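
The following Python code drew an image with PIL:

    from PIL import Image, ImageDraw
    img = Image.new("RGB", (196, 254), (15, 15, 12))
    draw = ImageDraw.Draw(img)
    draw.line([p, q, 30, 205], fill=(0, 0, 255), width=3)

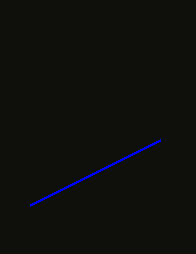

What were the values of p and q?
p = 160
q = 140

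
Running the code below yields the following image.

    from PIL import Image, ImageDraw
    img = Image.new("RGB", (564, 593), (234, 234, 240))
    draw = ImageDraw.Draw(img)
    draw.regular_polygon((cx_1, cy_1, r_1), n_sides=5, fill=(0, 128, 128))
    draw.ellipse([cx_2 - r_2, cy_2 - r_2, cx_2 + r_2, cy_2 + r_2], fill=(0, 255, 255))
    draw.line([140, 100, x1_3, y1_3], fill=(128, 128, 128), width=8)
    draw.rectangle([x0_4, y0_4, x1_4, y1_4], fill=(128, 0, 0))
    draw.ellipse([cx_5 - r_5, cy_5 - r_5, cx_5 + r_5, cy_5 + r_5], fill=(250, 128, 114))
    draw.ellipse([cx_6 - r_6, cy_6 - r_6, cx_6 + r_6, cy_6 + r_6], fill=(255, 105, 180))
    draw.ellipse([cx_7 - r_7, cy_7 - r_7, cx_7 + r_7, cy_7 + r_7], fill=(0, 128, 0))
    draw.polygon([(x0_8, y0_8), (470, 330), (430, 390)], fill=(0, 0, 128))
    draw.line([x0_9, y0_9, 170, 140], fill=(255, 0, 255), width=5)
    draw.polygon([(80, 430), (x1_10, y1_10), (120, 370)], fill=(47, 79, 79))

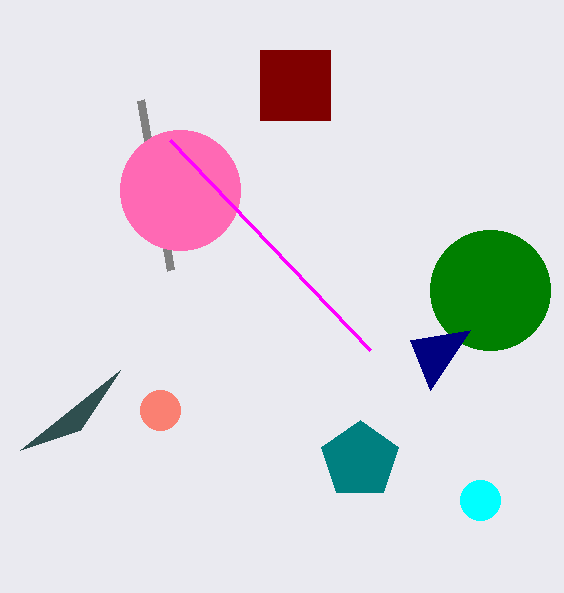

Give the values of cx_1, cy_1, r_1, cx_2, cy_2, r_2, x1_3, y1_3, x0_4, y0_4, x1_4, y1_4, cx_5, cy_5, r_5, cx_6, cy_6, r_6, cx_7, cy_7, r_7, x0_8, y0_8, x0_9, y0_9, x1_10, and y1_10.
cx_1 = 360
cy_1 = 460
r_1 = 40
cx_2 = 480
cy_2 = 500
r_2 = 20
x1_3 = 170
y1_3 = 270
x0_4 = 260
y0_4 = 50
x1_4 = 330
y1_4 = 120
cx_5 = 160
cy_5 = 410
r_5 = 20
cx_6 = 180
cy_6 = 190
r_6 = 60
cx_7 = 490
cy_7 = 290
r_7 = 60
x0_8 = 410
y0_8 = 340
x0_9 = 370
y0_9 = 350
x1_10 = 20
y1_10 = 450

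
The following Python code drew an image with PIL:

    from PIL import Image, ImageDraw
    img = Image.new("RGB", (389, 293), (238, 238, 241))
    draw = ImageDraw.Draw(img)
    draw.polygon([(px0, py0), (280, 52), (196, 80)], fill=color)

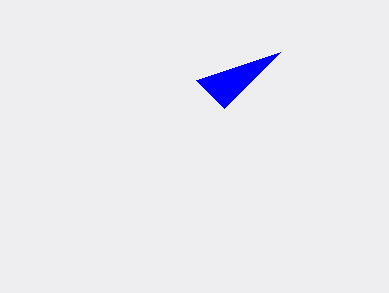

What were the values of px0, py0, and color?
px0 = 224
py0 = 108
color = 'blue'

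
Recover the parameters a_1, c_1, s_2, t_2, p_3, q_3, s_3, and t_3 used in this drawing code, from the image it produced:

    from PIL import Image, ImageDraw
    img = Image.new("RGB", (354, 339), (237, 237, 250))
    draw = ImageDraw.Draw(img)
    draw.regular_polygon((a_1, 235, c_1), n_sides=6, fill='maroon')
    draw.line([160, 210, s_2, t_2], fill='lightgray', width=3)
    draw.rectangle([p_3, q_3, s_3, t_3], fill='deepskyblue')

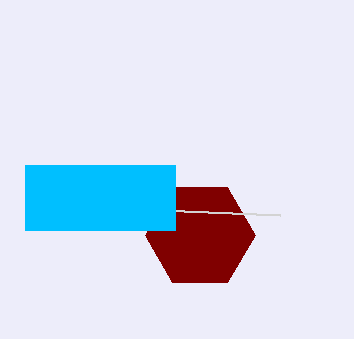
a_1 = 200, c_1 = 55, s_2 = 280, t_2 = 215, p_3 = 25, q_3 = 165, s_3 = 175, t_3 = 230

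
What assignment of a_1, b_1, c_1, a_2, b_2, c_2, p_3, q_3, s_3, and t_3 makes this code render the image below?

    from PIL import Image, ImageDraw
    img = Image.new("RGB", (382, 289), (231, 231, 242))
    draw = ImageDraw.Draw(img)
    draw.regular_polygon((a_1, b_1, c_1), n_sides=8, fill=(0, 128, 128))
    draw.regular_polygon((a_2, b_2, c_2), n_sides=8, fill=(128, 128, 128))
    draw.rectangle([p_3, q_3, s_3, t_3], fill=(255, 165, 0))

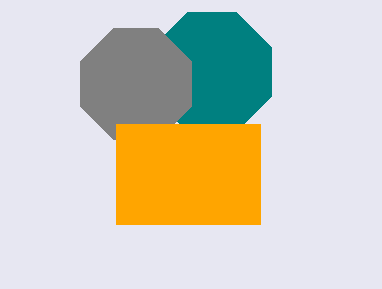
a_1 = 212, b_1 = 72, c_1 = 64, a_2 = 136, b_2 = 84, c_2 = 60, p_3 = 116, q_3 = 124, s_3 = 260, t_3 = 224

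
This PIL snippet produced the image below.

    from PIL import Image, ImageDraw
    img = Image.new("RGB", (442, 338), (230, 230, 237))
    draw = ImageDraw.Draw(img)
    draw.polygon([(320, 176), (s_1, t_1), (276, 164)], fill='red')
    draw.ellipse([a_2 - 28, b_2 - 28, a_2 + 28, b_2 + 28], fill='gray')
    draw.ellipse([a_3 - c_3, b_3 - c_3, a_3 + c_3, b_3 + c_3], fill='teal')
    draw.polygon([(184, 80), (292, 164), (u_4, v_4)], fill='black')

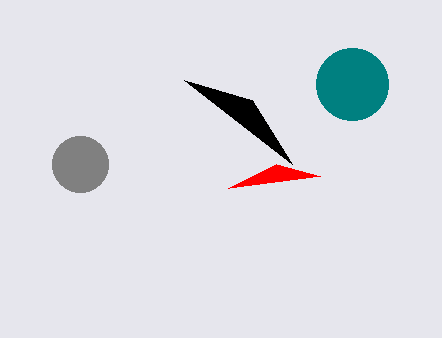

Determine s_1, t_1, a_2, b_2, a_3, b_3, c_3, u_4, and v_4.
s_1 = 228, t_1 = 188, a_2 = 80, b_2 = 164, a_3 = 352, b_3 = 84, c_3 = 36, u_4 = 252, v_4 = 100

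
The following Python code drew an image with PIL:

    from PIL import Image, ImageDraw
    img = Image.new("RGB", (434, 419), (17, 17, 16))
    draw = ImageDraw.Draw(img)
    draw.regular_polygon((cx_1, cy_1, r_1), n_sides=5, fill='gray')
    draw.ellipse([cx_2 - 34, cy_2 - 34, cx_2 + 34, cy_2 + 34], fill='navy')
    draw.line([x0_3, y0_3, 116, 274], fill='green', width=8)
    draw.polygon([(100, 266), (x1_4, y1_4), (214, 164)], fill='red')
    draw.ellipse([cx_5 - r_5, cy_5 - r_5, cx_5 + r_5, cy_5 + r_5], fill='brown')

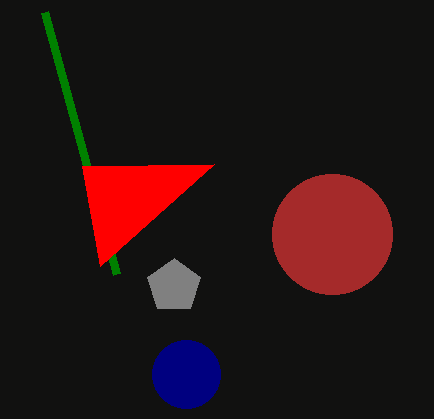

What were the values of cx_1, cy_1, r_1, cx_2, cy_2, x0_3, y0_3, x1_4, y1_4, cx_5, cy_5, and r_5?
cx_1 = 174, cy_1 = 286, r_1 = 28, cx_2 = 186, cy_2 = 374, x0_3 = 44, y0_3 = 12, x1_4 = 82, y1_4 = 166, cx_5 = 332, cy_5 = 234, r_5 = 60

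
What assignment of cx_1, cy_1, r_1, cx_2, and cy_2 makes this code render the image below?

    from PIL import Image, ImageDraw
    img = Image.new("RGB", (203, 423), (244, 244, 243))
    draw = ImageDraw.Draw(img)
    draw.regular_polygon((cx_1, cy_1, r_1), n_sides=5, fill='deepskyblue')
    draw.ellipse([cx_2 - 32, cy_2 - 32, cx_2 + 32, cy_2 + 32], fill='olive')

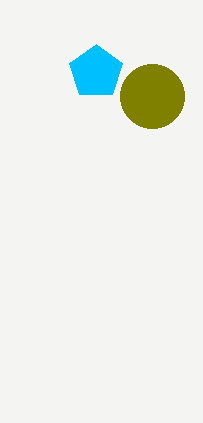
cx_1 = 96, cy_1 = 72, r_1 = 28, cx_2 = 152, cy_2 = 96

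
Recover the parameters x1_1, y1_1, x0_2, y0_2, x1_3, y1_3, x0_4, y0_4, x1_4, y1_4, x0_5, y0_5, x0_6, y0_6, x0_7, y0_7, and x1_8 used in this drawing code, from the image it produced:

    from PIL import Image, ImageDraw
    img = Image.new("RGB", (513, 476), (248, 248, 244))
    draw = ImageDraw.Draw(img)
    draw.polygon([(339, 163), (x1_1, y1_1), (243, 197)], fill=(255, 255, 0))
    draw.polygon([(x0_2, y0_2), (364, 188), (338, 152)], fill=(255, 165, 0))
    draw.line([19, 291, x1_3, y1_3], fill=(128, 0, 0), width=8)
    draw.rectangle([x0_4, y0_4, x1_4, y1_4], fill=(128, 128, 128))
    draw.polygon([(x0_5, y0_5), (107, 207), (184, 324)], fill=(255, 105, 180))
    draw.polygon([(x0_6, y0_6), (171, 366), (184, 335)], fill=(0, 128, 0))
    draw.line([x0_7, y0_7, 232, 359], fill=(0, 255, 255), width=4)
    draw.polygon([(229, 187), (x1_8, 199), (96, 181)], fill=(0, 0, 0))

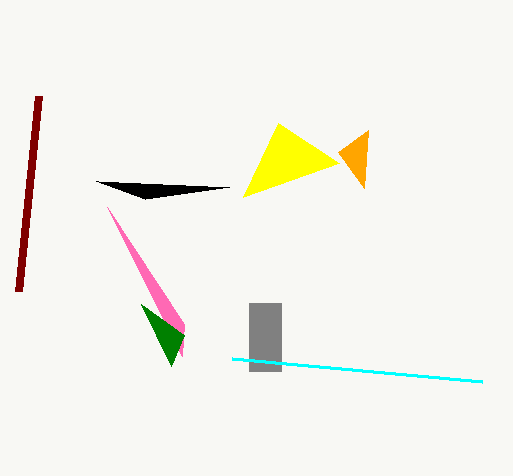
x1_1 = 278; y1_1 = 123; x0_2 = 368; y0_2 = 130; x1_3 = 39; y1_3 = 96; x0_4 = 249; y0_4 = 303; x1_4 = 281; y1_4 = 371; x0_5 = 182; y0_5 = 356; x0_6 = 141; y0_6 = 304; x0_7 = 482; y0_7 = 382; x1_8 = 145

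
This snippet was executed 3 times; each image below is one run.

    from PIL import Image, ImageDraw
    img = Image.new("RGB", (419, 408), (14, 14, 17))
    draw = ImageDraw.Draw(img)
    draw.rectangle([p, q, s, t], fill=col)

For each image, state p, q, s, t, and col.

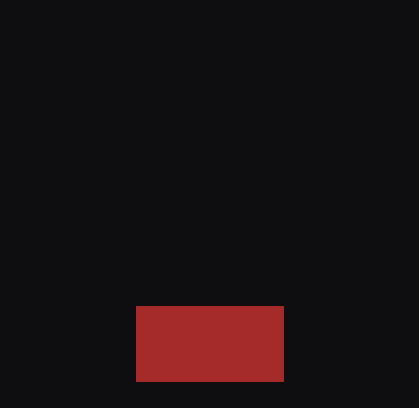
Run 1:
p = 136
q = 306
s = 283
t = 381
col = 'brown'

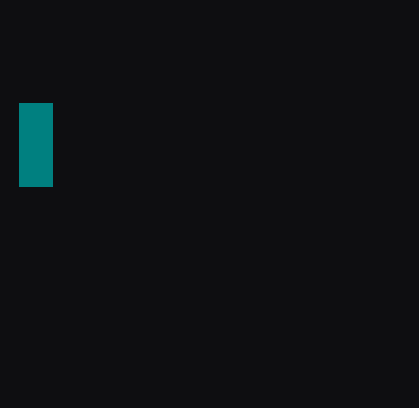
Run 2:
p = 19
q = 103
s = 52
t = 186
col = 'teal'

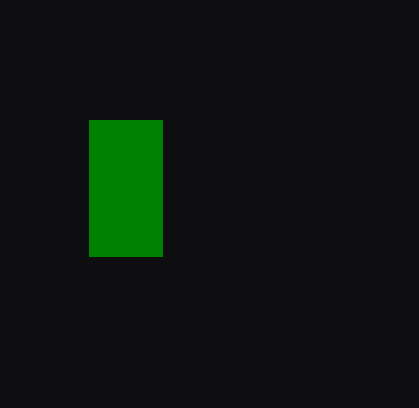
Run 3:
p = 89; q = 120; s = 162; t = 256; col = 'green'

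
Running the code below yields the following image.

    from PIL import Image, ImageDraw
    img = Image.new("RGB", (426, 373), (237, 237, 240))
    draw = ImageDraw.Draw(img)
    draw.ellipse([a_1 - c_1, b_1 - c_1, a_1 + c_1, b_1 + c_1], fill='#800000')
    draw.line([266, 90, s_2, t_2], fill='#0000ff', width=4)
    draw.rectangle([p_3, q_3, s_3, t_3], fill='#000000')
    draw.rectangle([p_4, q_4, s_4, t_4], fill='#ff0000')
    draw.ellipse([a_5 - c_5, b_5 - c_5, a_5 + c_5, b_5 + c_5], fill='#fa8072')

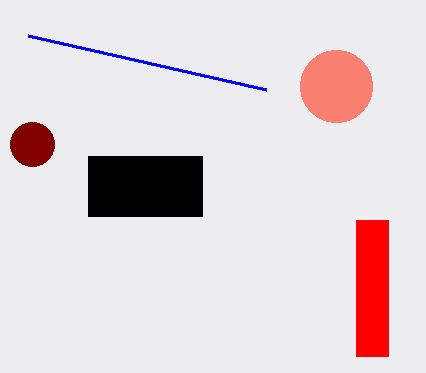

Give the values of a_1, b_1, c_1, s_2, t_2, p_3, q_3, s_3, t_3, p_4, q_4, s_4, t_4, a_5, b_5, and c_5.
a_1 = 32
b_1 = 144
c_1 = 22
s_2 = 28
t_2 = 36
p_3 = 88
q_3 = 156
s_3 = 202
t_3 = 216
p_4 = 356
q_4 = 220
s_4 = 388
t_4 = 356
a_5 = 336
b_5 = 86
c_5 = 36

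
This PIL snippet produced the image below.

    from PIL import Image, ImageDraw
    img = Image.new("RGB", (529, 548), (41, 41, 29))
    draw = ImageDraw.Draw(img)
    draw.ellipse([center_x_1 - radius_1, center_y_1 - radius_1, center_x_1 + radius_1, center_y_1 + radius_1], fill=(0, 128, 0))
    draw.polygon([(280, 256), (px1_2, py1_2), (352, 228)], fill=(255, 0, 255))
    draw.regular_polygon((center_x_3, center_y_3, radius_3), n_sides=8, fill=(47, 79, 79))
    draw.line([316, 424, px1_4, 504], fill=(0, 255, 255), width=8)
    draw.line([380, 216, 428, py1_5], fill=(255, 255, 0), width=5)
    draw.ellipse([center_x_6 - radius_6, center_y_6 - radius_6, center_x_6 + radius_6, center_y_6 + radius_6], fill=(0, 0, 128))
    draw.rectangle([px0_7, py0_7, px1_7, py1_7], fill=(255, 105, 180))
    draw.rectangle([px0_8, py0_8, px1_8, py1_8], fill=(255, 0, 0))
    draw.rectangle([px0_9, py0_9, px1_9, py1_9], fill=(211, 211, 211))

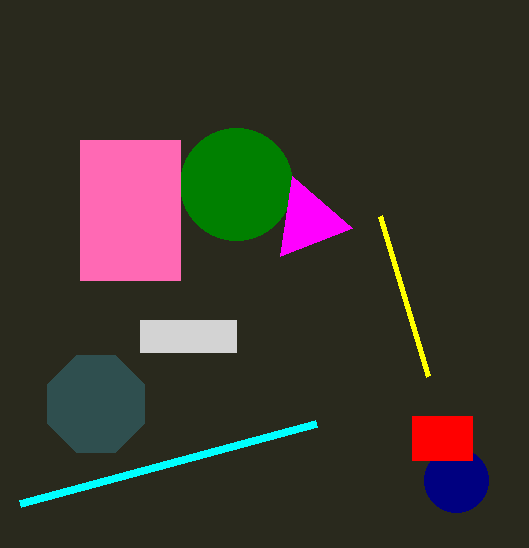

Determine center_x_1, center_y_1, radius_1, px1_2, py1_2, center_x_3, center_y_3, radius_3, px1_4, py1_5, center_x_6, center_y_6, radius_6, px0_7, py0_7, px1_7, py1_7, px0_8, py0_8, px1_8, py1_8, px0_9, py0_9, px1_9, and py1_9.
center_x_1 = 236, center_y_1 = 184, radius_1 = 56, px1_2 = 292, py1_2 = 176, center_x_3 = 96, center_y_3 = 404, radius_3 = 52, px1_4 = 20, py1_5 = 376, center_x_6 = 456, center_y_6 = 480, radius_6 = 32, px0_7 = 80, py0_7 = 140, px1_7 = 180, py1_7 = 280, px0_8 = 412, py0_8 = 416, px1_8 = 472, py1_8 = 460, px0_9 = 140, py0_9 = 320, px1_9 = 236, py1_9 = 352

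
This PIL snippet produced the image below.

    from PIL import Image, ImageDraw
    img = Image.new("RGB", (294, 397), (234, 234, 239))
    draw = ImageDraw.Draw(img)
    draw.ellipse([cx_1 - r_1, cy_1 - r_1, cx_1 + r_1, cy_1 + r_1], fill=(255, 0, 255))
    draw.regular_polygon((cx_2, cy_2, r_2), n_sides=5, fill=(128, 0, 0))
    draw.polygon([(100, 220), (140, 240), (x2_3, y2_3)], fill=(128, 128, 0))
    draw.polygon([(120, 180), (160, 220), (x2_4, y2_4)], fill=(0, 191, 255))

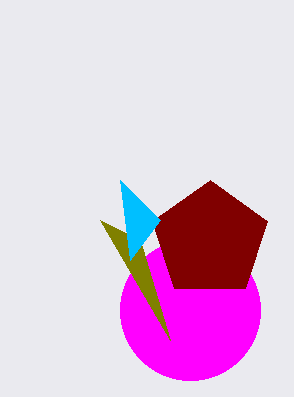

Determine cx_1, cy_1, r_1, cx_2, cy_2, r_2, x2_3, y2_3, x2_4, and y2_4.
cx_1 = 190; cy_1 = 310; r_1 = 70; cx_2 = 210; cy_2 = 240; r_2 = 60; x2_3 = 170; y2_3 = 340; x2_4 = 130; y2_4 = 260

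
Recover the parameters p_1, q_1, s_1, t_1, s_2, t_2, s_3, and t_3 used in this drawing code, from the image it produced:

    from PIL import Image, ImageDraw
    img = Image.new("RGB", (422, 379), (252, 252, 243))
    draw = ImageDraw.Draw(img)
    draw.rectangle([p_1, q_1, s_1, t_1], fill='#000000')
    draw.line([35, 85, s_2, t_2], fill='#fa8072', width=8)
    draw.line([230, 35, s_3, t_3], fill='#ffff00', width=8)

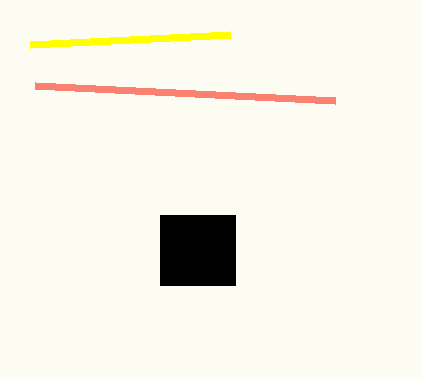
p_1 = 160
q_1 = 215
s_1 = 235
t_1 = 285
s_2 = 335
t_2 = 100
s_3 = 30
t_3 = 45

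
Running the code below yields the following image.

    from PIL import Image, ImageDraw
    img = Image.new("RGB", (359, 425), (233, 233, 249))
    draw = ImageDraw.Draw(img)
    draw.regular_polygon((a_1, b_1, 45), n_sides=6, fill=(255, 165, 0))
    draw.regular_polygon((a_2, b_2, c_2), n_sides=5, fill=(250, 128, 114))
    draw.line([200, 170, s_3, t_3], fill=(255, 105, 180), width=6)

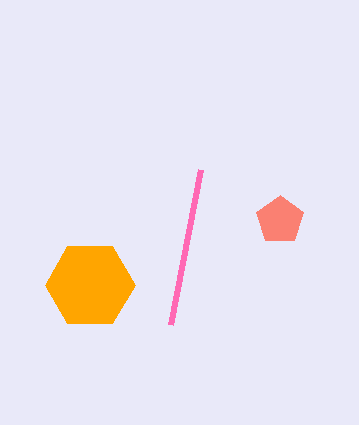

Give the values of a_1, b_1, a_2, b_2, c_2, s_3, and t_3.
a_1 = 90, b_1 = 285, a_2 = 280, b_2 = 220, c_2 = 25, s_3 = 170, t_3 = 325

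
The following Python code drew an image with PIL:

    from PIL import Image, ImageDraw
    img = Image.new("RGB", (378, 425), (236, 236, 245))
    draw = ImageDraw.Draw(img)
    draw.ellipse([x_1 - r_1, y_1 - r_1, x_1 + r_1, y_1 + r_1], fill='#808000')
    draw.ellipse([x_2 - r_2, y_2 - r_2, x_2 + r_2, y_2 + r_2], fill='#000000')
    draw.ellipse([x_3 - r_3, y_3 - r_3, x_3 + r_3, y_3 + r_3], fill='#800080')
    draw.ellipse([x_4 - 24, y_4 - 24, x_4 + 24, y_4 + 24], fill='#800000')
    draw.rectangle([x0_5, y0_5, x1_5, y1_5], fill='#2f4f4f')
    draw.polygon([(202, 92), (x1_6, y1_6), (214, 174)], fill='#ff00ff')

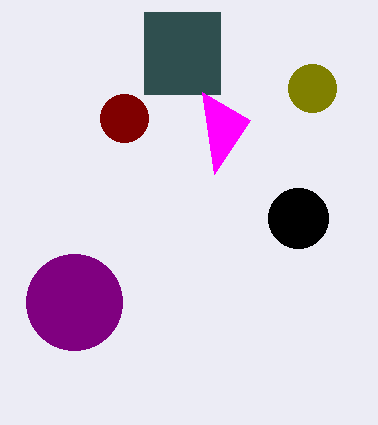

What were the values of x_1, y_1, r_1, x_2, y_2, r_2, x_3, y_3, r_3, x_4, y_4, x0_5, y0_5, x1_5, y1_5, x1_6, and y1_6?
x_1 = 312; y_1 = 88; r_1 = 24; x_2 = 298; y_2 = 218; r_2 = 30; x_3 = 74; y_3 = 302; r_3 = 48; x_4 = 124; y_4 = 118; x0_5 = 144; y0_5 = 12; x1_5 = 220; y1_5 = 94; x1_6 = 250; y1_6 = 120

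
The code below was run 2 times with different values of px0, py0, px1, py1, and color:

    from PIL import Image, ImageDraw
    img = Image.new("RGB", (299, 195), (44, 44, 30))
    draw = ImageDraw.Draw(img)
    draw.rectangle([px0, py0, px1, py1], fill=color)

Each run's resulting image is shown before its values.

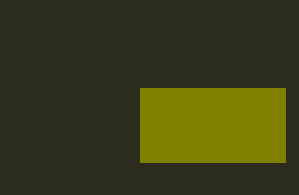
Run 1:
px0 = 140
py0 = 88
px1 = 285
py1 = 162
color = 'olive'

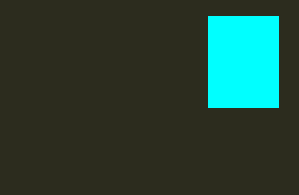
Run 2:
px0 = 208; py0 = 16; px1 = 278; py1 = 107; color = 'cyan'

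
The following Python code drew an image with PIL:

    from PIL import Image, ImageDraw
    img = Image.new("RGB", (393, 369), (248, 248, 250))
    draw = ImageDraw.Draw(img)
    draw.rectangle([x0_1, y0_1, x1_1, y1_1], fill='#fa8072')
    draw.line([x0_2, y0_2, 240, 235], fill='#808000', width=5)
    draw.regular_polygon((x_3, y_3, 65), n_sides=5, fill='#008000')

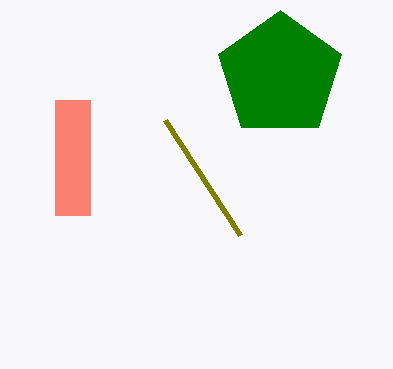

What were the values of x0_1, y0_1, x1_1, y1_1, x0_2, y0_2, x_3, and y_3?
x0_1 = 55; y0_1 = 100; x1_1 = 90; y1_1 = 215; x0_2 = 165; y0_2 = 120; x_3 = 280; y_3 = 75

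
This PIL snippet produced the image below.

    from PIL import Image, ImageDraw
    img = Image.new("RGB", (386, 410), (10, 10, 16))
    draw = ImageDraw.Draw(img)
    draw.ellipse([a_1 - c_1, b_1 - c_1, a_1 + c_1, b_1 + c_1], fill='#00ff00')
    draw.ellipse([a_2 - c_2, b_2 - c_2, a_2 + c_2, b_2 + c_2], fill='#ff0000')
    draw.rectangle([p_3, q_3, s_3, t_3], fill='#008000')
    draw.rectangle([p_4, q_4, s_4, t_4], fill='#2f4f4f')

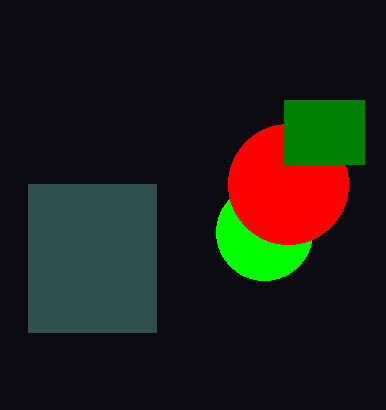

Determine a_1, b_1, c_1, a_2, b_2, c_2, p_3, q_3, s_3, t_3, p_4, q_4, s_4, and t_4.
a_1 = 264, b_1 = 232, c_1 = 48, a_2 = 288, b_2 = 184, c_2 = 60, p_3 = 284, q_3 = 100, s_3 = 364, t_3 = 164, p_4 = 28, q_4 = 184, s_4 = 156, t_4 = 332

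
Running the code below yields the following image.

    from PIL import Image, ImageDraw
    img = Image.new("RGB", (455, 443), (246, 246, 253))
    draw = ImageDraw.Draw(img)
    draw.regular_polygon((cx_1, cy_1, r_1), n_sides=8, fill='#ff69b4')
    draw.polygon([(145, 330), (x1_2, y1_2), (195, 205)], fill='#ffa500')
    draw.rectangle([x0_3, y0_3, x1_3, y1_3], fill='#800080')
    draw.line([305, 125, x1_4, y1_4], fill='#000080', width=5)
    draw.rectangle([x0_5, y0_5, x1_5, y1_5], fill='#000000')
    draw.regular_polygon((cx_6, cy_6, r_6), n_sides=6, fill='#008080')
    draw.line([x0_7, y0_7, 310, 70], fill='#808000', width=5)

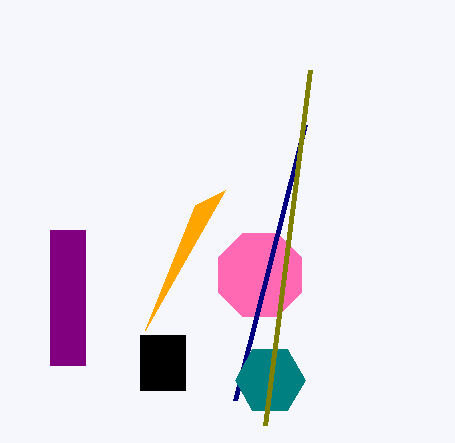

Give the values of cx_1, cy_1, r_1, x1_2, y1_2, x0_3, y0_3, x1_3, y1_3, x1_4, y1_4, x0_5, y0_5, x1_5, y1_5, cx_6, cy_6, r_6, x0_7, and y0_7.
cx_1 = 260
cy_1 = 275
r_1 = 45
x1_2 = 225
y1_2 = 190
x0_3 = 50
y0_3 = 230
x1_3 = 85
y1_3 = 365
x1_4 = 235
y1_4 = 400
x0_5 = 140
y0_5 = 335
x1_5 = 185
y1_5 = 390
cx_6 = 270
cy_6 = 380
r_6 = 35
x0_7 = 265
y0_7 = 425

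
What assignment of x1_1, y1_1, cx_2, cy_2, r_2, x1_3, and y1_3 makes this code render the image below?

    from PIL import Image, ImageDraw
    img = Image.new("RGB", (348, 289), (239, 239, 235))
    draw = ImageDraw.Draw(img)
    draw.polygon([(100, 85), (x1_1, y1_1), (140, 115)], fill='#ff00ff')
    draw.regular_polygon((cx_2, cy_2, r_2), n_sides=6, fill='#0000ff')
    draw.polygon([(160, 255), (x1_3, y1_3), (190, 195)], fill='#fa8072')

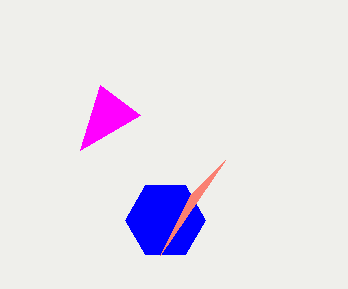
x1_1 = 80
y1_1 = 150
cx_2 = 165
cy_2 = 220
r_2 = 40
x1_3 = 225
y1_3 = 160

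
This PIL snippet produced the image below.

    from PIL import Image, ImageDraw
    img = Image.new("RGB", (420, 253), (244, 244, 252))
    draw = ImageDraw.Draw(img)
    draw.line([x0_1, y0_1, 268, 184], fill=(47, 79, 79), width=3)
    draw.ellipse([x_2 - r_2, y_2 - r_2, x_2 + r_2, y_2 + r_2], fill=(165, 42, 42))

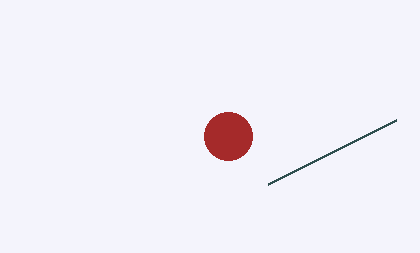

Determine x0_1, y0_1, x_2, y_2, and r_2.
x0_1 = 396; y0_1 = 120; x_2 = 228; y_2 = 136; r_2 = 24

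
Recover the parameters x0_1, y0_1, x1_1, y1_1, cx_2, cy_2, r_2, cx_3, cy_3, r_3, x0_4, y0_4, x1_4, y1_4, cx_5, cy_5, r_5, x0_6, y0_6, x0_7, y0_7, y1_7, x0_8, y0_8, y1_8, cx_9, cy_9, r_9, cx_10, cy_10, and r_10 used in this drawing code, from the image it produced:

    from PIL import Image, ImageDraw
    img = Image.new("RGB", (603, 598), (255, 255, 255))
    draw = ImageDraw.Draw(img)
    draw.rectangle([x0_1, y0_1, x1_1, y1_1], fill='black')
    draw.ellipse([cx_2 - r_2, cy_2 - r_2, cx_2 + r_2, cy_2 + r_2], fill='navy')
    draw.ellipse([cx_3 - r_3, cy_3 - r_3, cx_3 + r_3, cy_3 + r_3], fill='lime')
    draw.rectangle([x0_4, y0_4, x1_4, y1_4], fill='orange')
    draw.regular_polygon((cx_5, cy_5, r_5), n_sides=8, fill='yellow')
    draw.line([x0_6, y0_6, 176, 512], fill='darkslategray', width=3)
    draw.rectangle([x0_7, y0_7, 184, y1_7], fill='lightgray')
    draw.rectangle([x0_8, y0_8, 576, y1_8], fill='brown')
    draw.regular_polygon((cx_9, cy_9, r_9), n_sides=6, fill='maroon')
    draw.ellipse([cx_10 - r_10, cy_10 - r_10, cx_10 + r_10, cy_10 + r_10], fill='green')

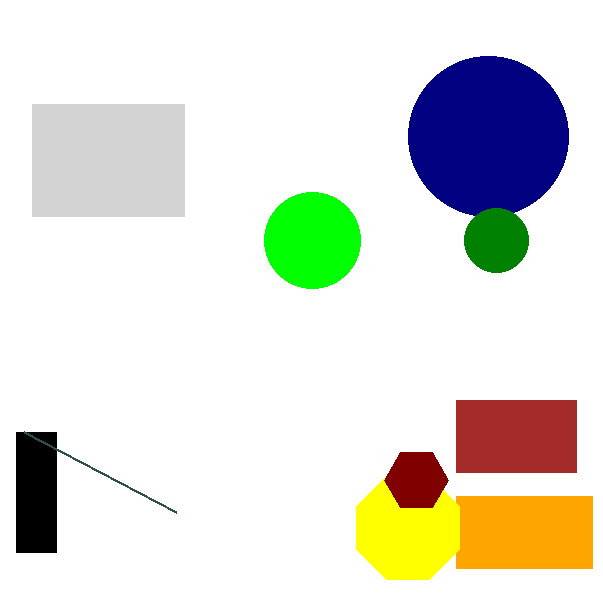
x0_1 = 16; y0_1 = 432; x1_1 = 56; y1_1 = 552; cx_2 = 488; cy_2 = 136; r_2 = 80; cx_3 = 312; cy_3 = 240; r_3 = 48; x0_4 = 456; y0_4 = 496; x1_4 = 592; y1_4 = 568; cx_5 = 408; cy_5 = 528; r_5 = 56; x0_6 = 24; y0_6 = 432; x0_7 = 32; y0_7 = 104; y1_7 = 216; x0_8 = 456; y0_8 = 400; y1_8 = 472; cx_9 = 416; cy_9 = 480; r_9 = 32; cx_10 = 496; cy_10 = 240; r_10 = 32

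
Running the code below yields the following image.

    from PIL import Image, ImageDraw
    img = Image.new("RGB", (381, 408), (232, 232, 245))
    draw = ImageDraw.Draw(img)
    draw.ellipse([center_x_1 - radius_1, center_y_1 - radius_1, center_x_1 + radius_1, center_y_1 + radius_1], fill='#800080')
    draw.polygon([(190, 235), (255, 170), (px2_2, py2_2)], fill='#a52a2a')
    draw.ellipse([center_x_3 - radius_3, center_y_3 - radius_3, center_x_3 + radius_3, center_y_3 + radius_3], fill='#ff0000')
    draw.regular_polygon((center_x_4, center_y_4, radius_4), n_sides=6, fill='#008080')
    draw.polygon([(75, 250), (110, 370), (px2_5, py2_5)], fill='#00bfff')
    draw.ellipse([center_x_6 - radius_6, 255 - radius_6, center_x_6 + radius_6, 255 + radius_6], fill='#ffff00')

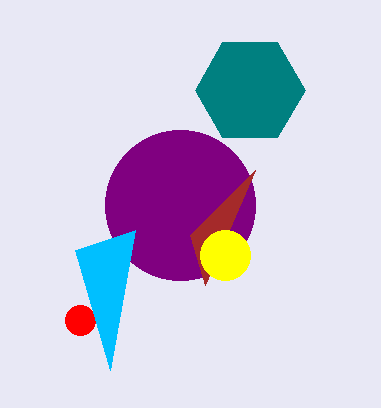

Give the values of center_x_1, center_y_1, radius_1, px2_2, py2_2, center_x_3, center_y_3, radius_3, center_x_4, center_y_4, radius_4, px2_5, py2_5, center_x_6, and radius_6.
center_x_1 = 180
center_y_1 = 205
radius_1 = 75
px2_2 = 205
py2_2 = 285
center_x_3 = 80
center_y_3 = 320
radius_3 = 15
center_x_4 = 250
center_y_4 = 90
radius_4 = 55
px2_5 = 135
py2_5 = 230
center_x_6 = 225
radius_6 = 25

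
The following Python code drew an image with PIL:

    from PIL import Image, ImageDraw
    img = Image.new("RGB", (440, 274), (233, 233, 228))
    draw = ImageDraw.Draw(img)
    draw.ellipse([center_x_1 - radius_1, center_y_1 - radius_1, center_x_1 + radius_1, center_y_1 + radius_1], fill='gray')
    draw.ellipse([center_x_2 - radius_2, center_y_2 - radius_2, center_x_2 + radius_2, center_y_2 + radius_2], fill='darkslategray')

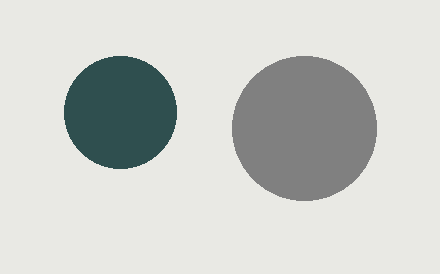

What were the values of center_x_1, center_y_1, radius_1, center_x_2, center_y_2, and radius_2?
center_x_1 = 304, center_y_1 = 128, radius_1 = 72, center_x_2 = 120, center_y_2 = 112, radius_2 = 56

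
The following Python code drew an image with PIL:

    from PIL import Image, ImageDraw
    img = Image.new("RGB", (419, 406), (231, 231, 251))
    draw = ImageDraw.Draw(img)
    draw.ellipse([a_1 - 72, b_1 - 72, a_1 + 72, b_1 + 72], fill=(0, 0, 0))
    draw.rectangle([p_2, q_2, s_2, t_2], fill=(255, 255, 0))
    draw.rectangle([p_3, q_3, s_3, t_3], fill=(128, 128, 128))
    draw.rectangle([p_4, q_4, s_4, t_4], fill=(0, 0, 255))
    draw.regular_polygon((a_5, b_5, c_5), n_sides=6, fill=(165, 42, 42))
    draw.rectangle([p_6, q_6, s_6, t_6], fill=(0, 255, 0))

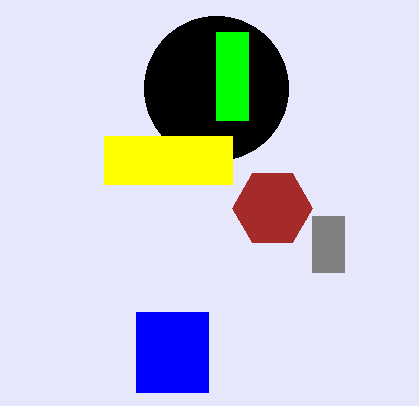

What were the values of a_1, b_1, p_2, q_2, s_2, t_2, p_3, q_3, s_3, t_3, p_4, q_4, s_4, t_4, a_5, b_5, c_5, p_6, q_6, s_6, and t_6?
a_1 = 216, b_1 = 88, p_2 = 104, q_2 = 136, s_2 = 232, t_2 = 184, p_3 = 312, q_3 = 216, s_3 = 344, t_3 = 272, p_4 = 136, q_4 = 312, s_4 = 208, t_4 = 392, a_5 = 272, b_5 = 208, c_5 = 40, p_6 = 216, q_6 = 32, s_6 = 248, t_6 = 120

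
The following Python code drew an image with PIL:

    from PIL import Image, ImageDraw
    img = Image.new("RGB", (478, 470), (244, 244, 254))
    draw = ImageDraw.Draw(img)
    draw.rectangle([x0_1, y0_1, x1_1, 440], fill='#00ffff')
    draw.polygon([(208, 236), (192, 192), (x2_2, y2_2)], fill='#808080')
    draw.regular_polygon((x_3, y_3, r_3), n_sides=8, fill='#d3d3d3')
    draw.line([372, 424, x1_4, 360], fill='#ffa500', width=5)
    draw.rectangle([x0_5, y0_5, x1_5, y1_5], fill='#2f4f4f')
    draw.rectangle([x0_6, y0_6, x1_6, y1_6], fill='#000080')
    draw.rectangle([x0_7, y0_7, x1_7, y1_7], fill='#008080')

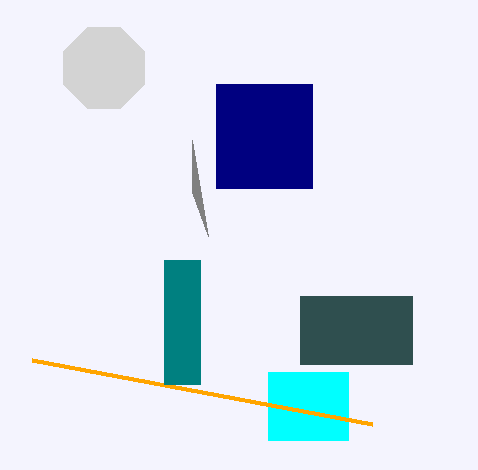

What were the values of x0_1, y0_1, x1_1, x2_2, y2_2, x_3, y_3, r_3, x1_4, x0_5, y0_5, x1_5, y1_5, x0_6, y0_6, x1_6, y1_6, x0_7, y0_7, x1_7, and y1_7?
x0_1 = 268; y0_1 = 372; x1_1 = 348; x2_2 = 192; y2_2 = 140; x_3 = 104; y_3 = 68; r_3 = 44; x1_4 = 32; x0_5 = 300; y0_5 = 296; x1_5 = 412; y1_5 = 364; x0_6 = 216; y0_6 = 84; x1_6 = 312; y1_6 = 188; x0_7 = 164; y0_7 = 260; x1_7 = 200; y1_7 = 384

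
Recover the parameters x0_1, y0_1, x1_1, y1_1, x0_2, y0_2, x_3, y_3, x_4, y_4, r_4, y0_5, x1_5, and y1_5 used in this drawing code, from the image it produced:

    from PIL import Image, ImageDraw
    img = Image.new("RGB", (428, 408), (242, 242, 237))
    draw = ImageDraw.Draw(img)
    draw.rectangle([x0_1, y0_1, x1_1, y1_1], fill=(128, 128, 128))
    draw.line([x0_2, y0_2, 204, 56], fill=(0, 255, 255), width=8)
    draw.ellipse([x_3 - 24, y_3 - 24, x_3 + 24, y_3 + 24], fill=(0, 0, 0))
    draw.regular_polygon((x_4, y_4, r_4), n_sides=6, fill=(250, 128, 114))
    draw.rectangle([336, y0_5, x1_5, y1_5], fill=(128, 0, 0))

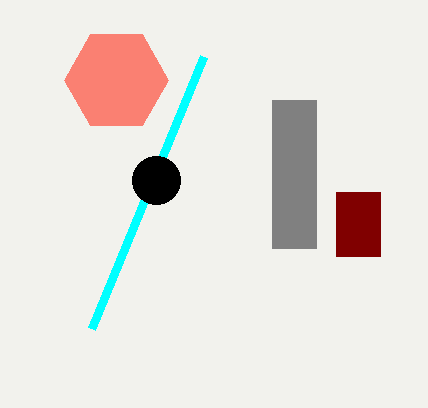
x0_1 = 272
y0_1 = 100
x1_1 = 316
y1_1 = 248
x0_2 = 92
y0_2 = 328
x_3 = 156
y_3 = 180
x_4 = 116
y_4 = 80
r_4 = 52
y0_5 = 192
x1_5 = 380
y1_5 = 256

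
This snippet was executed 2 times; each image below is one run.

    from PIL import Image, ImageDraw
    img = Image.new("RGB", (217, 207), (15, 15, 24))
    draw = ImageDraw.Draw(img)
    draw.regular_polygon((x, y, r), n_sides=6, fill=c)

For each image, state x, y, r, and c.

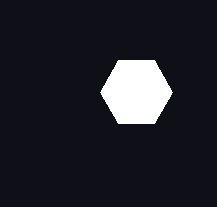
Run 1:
x = 136
y = 92
r = 36
c = 'white'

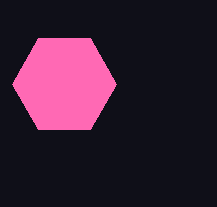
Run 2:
x = 64
y = 84
r = 52
c = 'hotpink'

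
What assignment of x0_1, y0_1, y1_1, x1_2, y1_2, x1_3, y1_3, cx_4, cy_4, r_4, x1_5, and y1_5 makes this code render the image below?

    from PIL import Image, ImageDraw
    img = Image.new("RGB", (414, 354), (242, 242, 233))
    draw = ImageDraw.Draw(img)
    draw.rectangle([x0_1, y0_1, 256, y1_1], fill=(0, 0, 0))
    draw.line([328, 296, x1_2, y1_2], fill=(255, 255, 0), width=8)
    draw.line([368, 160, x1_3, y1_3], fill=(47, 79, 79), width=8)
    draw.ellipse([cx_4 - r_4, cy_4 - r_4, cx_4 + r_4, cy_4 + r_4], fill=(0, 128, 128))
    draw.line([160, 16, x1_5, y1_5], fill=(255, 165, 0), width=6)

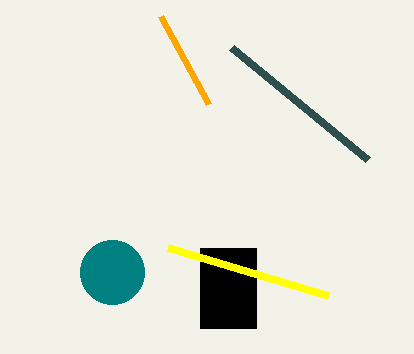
x0_1 = 200
y0_1 = 248
y1_1 = 328
x1_2 = 168
y1_2 = 248
x1_3 = 232
y1_3 = 48
cx_4 = 112
cy_4 = 272
r_4 = 32
x1_5 = 208
y1_5 = 104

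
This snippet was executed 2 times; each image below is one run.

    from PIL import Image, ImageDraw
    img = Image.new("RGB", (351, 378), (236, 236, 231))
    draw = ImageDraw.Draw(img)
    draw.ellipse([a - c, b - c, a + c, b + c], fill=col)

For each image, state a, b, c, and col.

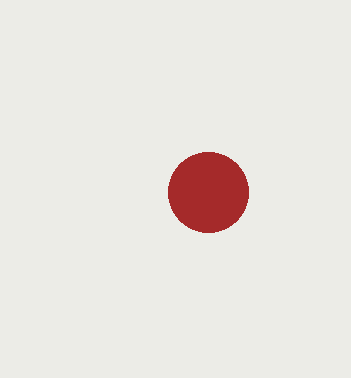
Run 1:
a = 208
b = 192
c = 40
col = 'brown'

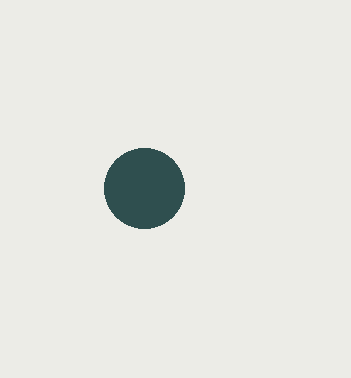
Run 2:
a = 144
b = 188
c = 40
col = 'darkslategray'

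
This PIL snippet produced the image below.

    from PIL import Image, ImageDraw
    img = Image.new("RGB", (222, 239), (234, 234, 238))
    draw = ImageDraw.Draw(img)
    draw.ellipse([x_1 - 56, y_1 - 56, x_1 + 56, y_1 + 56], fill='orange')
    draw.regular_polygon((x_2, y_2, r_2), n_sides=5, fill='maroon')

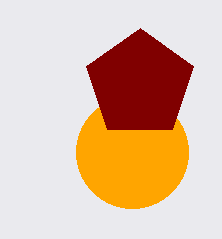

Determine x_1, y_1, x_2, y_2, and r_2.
x_1 = 132
y_1 = 152
x_2 = 140
y_2 = 84
r_2 = 56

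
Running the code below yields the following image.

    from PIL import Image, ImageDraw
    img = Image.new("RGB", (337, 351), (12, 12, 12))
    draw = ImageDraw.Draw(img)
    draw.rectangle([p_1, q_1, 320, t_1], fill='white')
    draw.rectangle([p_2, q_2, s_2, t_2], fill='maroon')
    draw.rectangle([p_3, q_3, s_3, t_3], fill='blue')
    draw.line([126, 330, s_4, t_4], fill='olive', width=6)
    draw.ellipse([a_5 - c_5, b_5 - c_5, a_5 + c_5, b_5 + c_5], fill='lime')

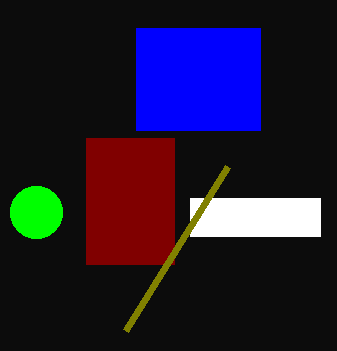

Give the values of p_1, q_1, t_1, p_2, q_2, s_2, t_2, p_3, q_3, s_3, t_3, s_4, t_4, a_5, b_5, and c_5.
p_1 = 190, q_1 = 198, t_1 = 236, p_2 = 86, q_2 = 138, s_2 = 174, t_2 = 264, p_3 = 136, q_3 = 28, s_3 = 260, t_3 = 130, s_4 = 228, t_4 = 166, a_5 = 36, b_5 = 212, c_5 = 26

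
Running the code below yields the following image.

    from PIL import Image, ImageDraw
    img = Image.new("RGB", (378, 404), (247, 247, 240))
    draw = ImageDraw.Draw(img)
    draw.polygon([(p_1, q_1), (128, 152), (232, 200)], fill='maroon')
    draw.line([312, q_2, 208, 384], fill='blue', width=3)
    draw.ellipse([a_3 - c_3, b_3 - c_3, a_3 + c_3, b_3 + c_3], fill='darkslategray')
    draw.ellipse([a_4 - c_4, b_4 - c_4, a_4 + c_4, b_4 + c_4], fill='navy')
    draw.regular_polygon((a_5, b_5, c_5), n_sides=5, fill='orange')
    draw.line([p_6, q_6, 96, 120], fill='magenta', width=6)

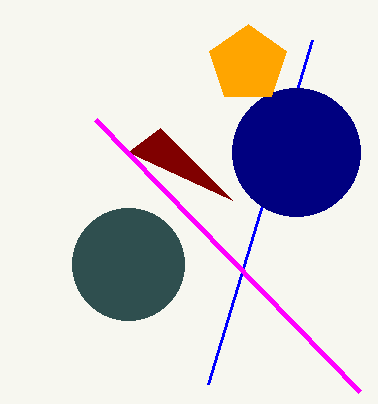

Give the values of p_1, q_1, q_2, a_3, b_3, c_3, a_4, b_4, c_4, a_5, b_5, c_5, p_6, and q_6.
p_1 = 160
q_1 = 128
q_2 = 40
a_3 = 128
b_3 = 264
c_3 = 56
a_4 = 296
b_4 = 152
c_4 = 64
a_5 = 248
b_5 = 64
c_5 = 40
p_6 = 360
q_6 = 392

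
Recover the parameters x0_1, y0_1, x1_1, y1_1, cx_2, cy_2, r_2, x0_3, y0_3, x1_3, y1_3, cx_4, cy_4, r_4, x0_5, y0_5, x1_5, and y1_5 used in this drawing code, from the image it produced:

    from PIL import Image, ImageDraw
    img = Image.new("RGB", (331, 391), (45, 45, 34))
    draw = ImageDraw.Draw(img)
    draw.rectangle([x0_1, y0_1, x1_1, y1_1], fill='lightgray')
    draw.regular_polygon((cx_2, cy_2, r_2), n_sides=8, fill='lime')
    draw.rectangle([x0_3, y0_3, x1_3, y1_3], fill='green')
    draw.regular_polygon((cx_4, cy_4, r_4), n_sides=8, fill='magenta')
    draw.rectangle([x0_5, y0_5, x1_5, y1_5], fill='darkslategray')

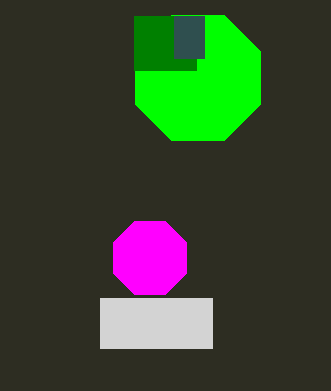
x0_1 = 100, y0_1 = 298, x1_1 = 212, y1_1 = 348, cx_2 = 198, cy_2 = 78, r_2 = 68, x0_3 = 134, y0_3 = 16, x1_3 = 196, y1_3 = 70, cx_4 = 150, cy_4 = 258, r_4 = 40, x0_5 = 174, y0_5 = 16, x1_5 = 204, y1_5 = 58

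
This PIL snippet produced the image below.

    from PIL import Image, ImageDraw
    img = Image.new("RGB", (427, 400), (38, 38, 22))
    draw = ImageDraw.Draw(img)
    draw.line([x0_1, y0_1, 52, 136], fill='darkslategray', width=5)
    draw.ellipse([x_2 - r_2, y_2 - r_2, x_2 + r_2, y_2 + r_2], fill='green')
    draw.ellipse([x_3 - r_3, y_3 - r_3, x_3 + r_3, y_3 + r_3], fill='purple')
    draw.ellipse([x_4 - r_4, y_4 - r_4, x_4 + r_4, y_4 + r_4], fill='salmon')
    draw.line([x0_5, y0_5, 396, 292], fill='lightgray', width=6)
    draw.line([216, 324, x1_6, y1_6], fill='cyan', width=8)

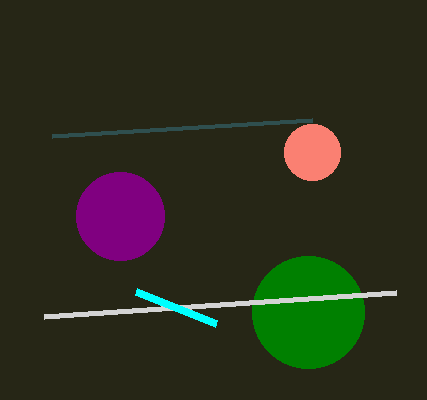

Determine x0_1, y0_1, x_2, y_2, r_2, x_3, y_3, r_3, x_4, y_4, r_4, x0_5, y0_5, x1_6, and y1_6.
x0_1 = 312, y0_1 = 120, x_2 = 308, y_2 = 312, r_2 = 56, x_3 = 120, y_3 = 216, r_3 = 44, x_4 = 312, y_4 = 152, r_4 = 28, x0_5 = 44, y0_5 = 316, x1_6 = 136, y1_6 = 292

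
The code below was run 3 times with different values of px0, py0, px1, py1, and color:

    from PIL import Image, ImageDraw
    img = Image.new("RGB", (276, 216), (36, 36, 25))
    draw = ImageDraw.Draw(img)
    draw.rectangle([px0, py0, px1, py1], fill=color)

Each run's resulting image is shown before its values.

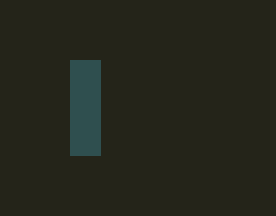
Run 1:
px0 = 70; py0 = 60; px1 = 100; py1 = 155; color = 'darkslategray'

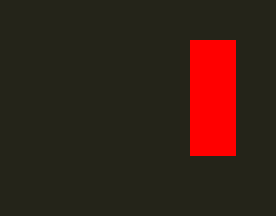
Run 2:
px0 = 190
py0 = 40
px1 = 235
py1 = 155
color = 'red'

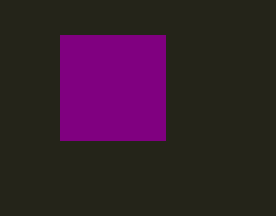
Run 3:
px0 = 60; py0 = 35; px1 = 165; py1 = 140; color = 'purple'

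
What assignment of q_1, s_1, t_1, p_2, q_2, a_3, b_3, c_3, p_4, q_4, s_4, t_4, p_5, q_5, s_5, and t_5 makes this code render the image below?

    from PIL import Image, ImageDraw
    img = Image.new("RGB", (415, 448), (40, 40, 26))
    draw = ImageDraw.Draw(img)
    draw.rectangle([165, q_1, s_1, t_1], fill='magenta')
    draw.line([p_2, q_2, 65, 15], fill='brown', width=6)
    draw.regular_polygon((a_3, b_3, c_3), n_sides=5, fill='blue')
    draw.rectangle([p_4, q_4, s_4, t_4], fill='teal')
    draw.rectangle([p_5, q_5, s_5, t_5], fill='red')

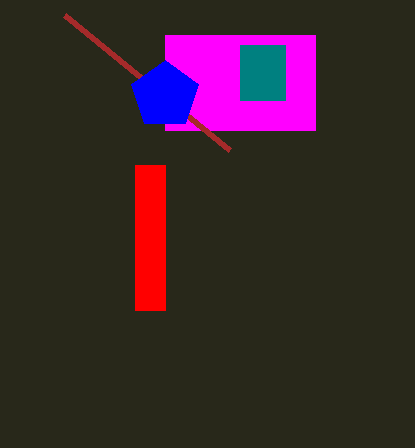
q_1 = 35; s_1 = 315; t_1 = 130; p_2 = 230; q_2 = 150; a_3 = 165; b_3 = 95; c_3 = 35; p_4 = 240; q_4 = 45; s_4 = 285; t_4 = 100; p_5 = 135; q_5 = 165; s_5 = 165; t_5 = 310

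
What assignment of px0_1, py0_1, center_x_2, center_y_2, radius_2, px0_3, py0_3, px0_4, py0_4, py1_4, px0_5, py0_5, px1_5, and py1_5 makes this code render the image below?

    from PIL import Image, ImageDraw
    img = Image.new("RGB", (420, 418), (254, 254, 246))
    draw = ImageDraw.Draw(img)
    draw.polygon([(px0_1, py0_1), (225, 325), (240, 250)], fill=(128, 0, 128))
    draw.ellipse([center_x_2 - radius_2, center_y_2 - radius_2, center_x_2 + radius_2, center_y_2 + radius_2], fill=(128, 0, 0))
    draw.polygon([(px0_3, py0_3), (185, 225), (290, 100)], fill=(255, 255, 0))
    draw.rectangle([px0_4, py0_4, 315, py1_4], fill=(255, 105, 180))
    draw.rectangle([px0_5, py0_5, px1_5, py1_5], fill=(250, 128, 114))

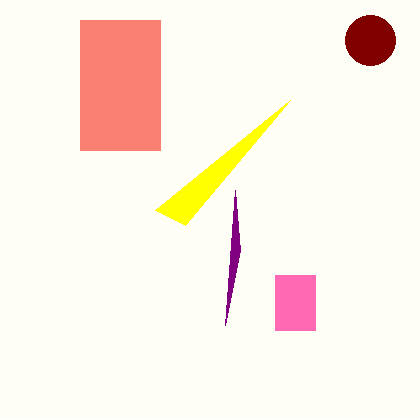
px0_1 = 235; py0_1 = 190; center_x_2 = 370; center_y_2 = 40; radius_2 = 25; px0_3 = 155; py0_3 = 210; px0_4 = 275; py0_4 = 275; py1_4 = 330; px0_5 = 80; py0_5 = 20; px1_5 = 160; py1_5 = 150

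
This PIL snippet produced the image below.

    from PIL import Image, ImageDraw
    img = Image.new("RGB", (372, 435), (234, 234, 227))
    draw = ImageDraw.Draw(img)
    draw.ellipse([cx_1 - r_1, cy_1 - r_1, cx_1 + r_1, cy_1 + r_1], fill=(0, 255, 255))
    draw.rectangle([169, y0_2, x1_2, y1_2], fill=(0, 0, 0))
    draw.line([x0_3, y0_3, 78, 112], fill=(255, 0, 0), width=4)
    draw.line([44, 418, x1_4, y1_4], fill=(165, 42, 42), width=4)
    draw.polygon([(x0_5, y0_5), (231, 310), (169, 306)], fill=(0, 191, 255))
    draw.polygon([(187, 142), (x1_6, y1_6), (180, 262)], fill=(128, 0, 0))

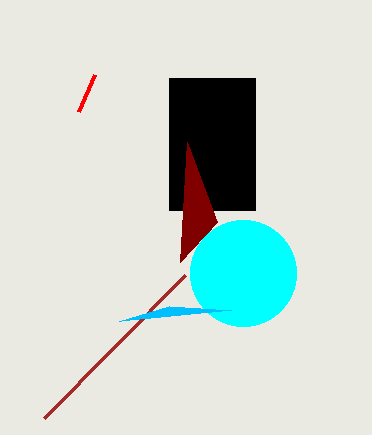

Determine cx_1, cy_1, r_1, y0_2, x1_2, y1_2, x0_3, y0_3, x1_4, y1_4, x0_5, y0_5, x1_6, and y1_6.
cx_1 = 243
cy_1 = 273
r_1 = 53
y0_2 = 78
x1_2 = 255
y1_2 = 210
x0_3 = 94
y0_3 = 75
x1_4 = 185
y1_4 = 275
x0_5 = 119
y0_5 = 321
x1_6 = 217
y1_6 = 222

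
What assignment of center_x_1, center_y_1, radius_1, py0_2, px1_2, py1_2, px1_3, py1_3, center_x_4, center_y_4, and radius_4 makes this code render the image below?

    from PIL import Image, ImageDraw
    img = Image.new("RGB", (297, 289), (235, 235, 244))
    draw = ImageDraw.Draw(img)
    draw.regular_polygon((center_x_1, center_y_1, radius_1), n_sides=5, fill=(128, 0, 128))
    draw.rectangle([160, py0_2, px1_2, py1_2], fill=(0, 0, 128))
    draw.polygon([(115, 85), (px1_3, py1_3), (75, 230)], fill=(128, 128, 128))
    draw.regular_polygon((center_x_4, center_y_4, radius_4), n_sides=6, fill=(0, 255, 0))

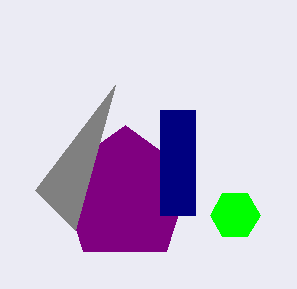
center_x_1 = 125
center_y_1 = 195
radius_1 = 70
py0_2 = 110
px1_2 = 195
py1_2 = 215
px1_3 = 35
py1_3 = 190
center_x_4 = 235
center_y_4 = 215
radius_4 = 25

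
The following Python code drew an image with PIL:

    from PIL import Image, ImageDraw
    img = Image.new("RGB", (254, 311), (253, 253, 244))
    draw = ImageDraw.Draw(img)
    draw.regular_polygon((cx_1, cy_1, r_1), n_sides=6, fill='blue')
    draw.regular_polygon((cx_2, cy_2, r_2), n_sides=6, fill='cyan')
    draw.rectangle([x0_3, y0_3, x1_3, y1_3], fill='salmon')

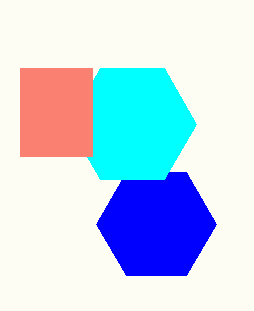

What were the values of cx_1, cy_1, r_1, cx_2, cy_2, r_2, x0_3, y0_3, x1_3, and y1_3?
cx_1 = 156; cy_1 = 224; r_1 = 60; cx_2 = 132; cy_2 = 124; r_2 = 64; x0_3 = 20; y0_3 = 68; x1_3 = 92; y1_3 = 156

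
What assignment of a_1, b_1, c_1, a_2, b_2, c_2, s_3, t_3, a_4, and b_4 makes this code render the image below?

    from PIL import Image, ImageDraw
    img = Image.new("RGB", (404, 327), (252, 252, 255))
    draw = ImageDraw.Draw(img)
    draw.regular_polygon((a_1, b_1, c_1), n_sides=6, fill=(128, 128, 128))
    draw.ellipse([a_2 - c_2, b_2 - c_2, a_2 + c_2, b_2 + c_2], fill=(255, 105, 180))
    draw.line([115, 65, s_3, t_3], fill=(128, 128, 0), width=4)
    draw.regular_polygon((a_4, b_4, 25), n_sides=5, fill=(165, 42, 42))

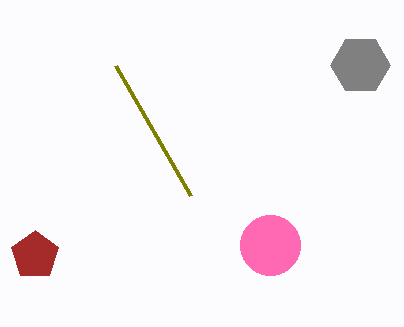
a_1 = 360, b_1 = 65, c_1 = 30, a_2 = 270, b_2 = 245, c_2 = 30, s_3 = 190, t_3 = 195, a_4 = 35, b_4 = 255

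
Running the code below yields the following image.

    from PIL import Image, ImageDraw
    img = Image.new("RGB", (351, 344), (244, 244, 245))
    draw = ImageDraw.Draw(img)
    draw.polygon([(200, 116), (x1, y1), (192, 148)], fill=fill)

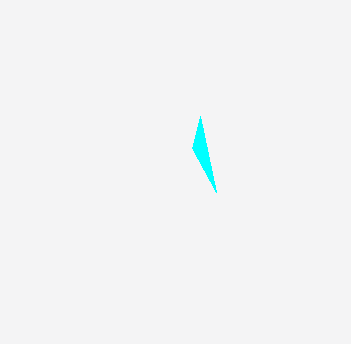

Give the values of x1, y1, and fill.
x1 = 216
y1 = 192
fill = 'cyan'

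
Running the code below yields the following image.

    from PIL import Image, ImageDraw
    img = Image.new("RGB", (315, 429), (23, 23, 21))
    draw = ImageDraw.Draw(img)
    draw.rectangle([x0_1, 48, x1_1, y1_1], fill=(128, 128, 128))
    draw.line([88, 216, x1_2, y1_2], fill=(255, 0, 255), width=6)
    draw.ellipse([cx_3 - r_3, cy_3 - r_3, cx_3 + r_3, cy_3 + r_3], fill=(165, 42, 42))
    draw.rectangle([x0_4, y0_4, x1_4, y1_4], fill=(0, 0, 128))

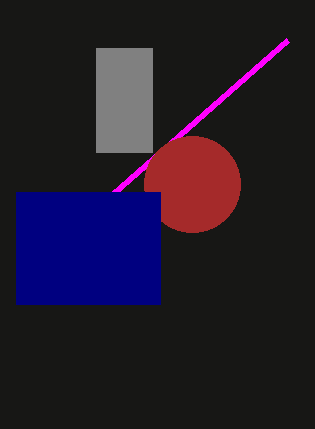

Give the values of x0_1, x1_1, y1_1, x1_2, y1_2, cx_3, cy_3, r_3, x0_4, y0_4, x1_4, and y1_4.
x0_1 = 96
x1_1 = 152
y1_1 = 152
x1_2 = 288
y1_2 = 40
cx_3 = 192
cy_3 = 184
r_3 = 48
x0_4 = 16
y0_4 = 192
x1_4 = 160
y1_4 = 304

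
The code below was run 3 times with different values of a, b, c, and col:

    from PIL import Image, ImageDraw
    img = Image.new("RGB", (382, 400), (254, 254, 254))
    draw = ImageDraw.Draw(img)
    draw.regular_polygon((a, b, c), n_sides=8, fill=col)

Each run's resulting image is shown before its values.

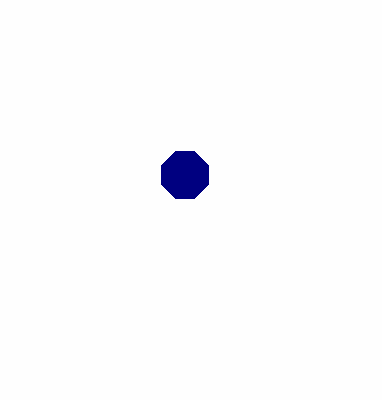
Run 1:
a = 185
b = 175
c = 25
col = 'navy'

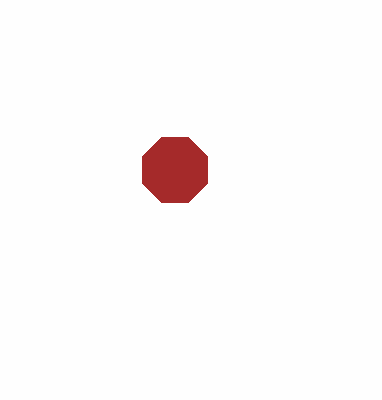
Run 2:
a = 175; b = 170; c = 35; col = 'brown'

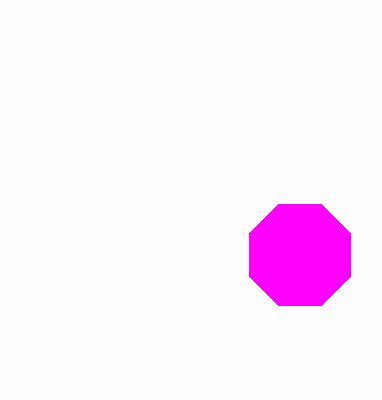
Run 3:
a = 300
b = 255
c = 55
col = 'magenta'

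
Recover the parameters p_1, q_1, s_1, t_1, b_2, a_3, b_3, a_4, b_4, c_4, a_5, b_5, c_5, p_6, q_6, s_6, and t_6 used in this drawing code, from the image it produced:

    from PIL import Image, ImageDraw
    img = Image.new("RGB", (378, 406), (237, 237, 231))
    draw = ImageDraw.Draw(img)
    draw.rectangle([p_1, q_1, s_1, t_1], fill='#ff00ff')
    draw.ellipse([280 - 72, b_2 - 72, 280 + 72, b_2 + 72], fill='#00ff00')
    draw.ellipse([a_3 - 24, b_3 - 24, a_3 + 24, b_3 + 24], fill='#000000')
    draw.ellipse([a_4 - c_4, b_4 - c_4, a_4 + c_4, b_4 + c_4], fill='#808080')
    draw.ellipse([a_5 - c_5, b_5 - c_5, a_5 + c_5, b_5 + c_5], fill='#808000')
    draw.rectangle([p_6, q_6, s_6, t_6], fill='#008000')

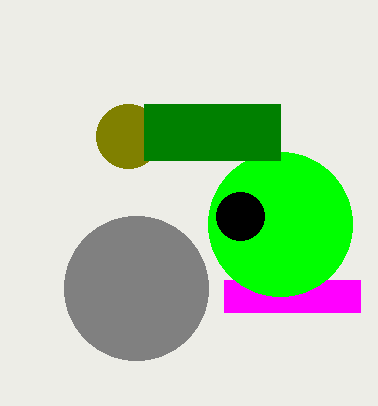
p_1 = 224; q_1 = 280; s_1 = 360; t_1 = 312; b_2 = 224; a_3 = 240; b_3 = 216; a_4 = 136; b_4 = 288; c_4 = 72; a_5 = 128; b_5 = 136; c_5 = 32; p_6 = 144; q_6 = 104; s_6 = 280; t_6 = 160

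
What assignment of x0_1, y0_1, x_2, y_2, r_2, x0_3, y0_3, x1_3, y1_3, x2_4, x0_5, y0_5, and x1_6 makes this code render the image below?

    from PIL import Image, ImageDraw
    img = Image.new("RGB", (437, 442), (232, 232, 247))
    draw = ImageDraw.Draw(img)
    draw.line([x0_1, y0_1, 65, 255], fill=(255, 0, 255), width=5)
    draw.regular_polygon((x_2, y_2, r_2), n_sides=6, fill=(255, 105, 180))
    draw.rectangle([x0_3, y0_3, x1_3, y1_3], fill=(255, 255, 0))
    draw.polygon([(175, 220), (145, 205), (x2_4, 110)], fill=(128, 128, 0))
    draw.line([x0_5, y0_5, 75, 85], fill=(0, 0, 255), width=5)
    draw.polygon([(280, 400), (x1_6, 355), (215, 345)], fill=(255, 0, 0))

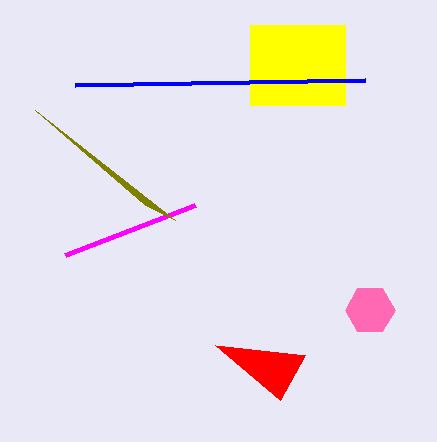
x0_1 = 195; y0_1 = 205; x_2 = 370; y_2 = 310; r_2 = 25; x0_3 = 250; y0_3 = 25; x1_3 = 345; y1_3 = 105; x2_4 = 35; x0_5 = 365; y0_5 = 80; x1_6 = 305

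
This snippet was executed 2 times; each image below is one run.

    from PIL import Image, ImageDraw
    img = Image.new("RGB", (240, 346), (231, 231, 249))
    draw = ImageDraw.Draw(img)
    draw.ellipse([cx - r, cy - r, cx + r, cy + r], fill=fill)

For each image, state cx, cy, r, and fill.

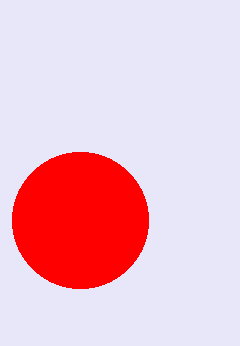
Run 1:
cx = 80
cy = 220
r = 68
fill = 'red'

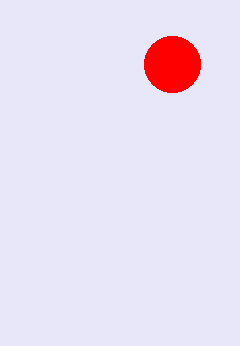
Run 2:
cx = 172; cy = 64; r = 28; fill = 'red'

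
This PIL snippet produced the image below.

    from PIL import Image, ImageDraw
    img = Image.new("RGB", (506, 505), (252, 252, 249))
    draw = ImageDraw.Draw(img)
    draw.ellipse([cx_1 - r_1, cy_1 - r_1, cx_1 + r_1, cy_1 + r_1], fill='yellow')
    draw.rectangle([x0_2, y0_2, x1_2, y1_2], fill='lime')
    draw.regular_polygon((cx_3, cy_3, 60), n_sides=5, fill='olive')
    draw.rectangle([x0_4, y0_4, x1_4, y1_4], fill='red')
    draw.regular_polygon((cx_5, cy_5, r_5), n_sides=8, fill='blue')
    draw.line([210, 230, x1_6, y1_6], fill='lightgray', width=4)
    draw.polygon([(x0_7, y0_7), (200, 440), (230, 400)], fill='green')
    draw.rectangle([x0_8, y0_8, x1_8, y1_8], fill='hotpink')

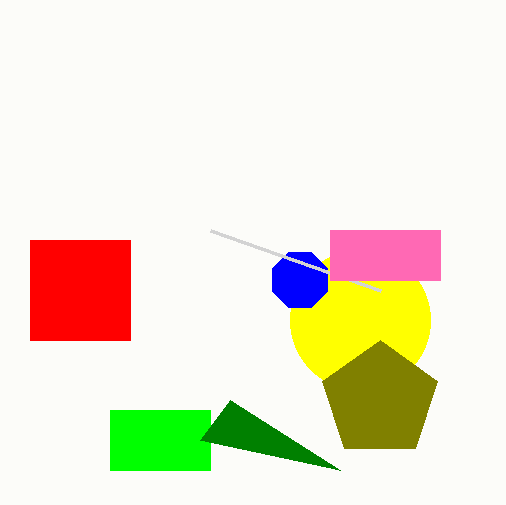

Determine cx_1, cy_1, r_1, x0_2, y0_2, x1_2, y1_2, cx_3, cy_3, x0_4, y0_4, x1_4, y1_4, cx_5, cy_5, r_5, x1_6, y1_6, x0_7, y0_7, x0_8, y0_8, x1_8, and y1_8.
cx_1 = 360, cy_1 = 320, r_1 = 70, x0_2 = 110, y0_2 = 410, x1_2 = 210, y1_2 = 470, cx_3 = 380, cy_3 = 400, x0_4 = 30, y0_4 = 240, x1_4 = 130, y1_4 = 340, cx_5 = 300, cy_5 = 280, r_5 = 30, x1_6 = 380, y1_6 = 290, x0_7 = 340, y0_7 = 470, x0_8 = 330, y0_8 = 230, x1_8 = 440, y1_8 = 280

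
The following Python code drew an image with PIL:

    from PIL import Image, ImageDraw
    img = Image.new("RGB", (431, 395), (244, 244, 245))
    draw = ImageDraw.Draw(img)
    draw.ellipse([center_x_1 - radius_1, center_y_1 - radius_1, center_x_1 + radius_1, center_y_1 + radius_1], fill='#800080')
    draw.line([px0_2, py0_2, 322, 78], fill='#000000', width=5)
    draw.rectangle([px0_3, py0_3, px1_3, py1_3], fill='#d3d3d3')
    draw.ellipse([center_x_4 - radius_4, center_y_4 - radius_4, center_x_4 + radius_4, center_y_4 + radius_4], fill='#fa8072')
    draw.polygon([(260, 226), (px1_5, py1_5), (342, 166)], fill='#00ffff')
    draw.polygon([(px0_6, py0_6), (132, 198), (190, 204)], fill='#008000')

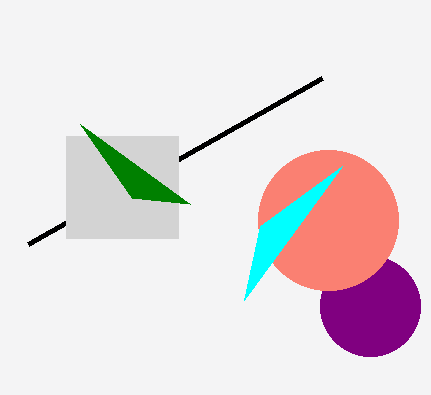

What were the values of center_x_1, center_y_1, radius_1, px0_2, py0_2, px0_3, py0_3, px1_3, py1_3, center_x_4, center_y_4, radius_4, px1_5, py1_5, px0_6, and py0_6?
center_x_1 = 370, center_y_1 = 306, radius_1 = 50, px0_2 = 28, py0_2 = 244, px0_3 = 66, py0_3 = 136, px1_3 = 178, py1_3 = 238, center_x_4 = 328, center_y_4 = 220, radius_4 = 70, px1_5 = 244, py1_5 = 300, px0_6 = 80, py0_6 = 124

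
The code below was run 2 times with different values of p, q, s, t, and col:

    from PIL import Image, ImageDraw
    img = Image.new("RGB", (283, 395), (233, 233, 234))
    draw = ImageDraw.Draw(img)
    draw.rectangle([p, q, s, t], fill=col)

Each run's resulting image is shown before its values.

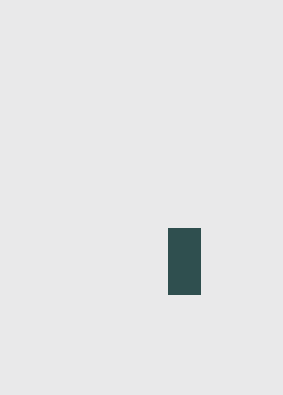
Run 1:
p = 168, q = 228, s = 200, t = 294, col = 'darkslategray'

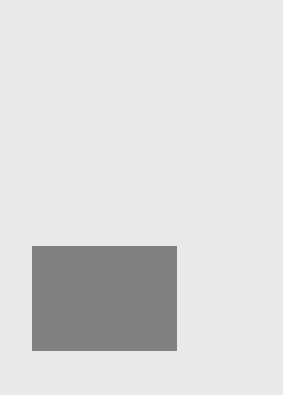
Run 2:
p = 32; q = 246; s = 176; t = 350; col = 'gray'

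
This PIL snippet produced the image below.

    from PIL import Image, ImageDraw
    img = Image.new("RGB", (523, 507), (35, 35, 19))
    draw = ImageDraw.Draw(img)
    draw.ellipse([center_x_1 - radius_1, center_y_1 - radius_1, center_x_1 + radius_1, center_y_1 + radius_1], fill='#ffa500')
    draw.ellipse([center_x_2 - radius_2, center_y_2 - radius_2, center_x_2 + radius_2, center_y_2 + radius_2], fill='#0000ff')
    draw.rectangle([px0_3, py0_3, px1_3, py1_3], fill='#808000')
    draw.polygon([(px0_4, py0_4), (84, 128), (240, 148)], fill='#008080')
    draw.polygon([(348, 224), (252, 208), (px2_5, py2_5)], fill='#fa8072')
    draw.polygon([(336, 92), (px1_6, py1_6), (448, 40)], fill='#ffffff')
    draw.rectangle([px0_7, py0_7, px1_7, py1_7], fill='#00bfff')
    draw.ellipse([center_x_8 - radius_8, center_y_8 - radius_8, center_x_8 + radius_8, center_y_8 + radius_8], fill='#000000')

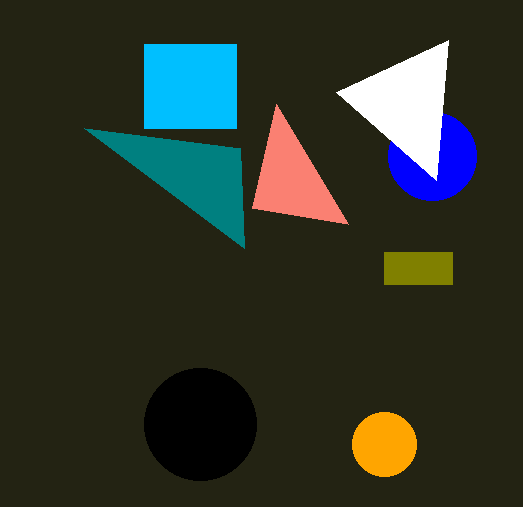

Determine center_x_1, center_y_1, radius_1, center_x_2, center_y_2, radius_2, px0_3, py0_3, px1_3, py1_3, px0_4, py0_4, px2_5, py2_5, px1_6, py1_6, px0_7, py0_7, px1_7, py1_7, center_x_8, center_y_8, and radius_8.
center_x_1 = 384
center_y_1 = 444
radius_1 = 32
center_x_2 = 432
center_y_2 = 156
radius_2 = 44
px0_3 = 384
py0_3 = 252
px1_3 = 452
py1_3 = 284
px0_4 = 244
py0_4 = 248
px2_5 = 276
py2_5 = 104
px1_6 = 436
py1_6 = 180
px0_7 = 144
py0_7 = 44
px1_7 = 236
py1_7 = 128
center_x_8 = 200
center_y_8 = 424
radius_8 = 56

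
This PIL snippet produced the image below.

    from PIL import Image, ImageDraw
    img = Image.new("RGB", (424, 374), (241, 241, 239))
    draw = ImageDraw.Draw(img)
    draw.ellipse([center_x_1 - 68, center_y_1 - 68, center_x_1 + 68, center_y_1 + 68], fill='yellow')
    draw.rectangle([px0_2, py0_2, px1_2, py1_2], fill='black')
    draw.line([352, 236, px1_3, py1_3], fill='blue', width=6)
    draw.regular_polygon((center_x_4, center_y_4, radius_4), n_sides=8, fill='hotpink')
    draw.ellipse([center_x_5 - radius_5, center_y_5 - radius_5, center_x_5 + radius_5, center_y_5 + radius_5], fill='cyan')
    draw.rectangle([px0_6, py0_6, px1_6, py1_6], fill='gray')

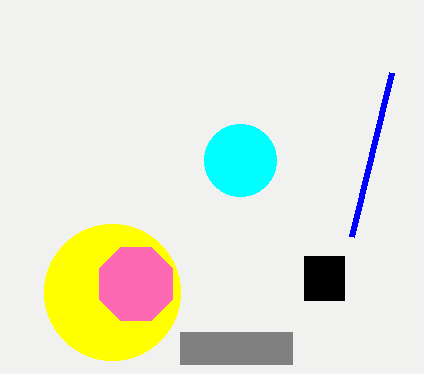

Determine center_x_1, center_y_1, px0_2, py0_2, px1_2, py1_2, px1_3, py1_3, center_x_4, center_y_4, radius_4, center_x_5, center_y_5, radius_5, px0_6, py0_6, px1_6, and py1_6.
center_x_1 = 112, center_y_1 = 292, px0_2 = 304, py0_2 = 256, px1_2 = 344, py1_2 = 300, px1_3 = 392, py1_3 = 72, center_x_4 = 136, center_y_4 = 284, radius_4 = 40, center_x_5 = 240, center_y_5 = 160, radius_5 = 36, px0_6 = 180, py0_6 = 332, px1_6 = 292, py1_6 = 364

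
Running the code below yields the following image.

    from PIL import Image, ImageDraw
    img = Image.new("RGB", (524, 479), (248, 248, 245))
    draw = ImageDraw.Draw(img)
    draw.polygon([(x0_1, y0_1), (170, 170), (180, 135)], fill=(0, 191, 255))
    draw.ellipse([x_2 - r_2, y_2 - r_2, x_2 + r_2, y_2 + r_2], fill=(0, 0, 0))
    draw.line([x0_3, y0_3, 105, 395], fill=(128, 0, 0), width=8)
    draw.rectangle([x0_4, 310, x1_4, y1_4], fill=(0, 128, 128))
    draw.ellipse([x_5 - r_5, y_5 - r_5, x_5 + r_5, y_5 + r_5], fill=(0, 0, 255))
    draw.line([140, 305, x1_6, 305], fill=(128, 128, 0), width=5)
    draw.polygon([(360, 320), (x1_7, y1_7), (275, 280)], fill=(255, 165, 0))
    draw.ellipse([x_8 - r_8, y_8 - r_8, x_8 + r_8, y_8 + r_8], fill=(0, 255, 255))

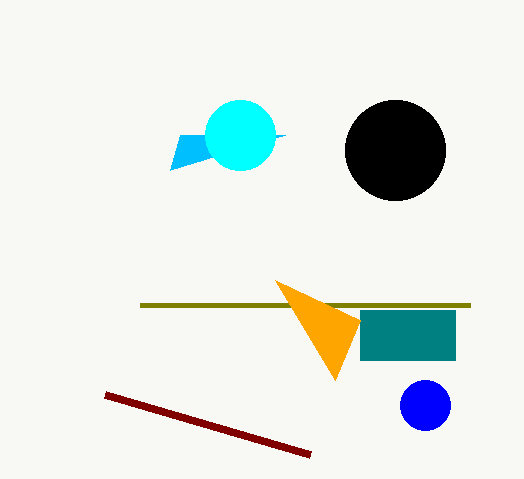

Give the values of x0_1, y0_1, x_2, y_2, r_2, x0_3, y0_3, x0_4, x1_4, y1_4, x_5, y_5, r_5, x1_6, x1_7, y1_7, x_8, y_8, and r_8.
x0_1 = 285, y0_1 = 135, x_2 = 395, y_2 = 150, r_2 = 50, x0_3 = 310, y0_3 = 455, x0_4 = 360, x1_4 = 455, y1_4 = 360, x_5 = 425, y_5 = 405, r_5 = 25, x1_6 = 470, x1_7 = 335, y1_7 = 380, x_8 = 240, y_8 = 135, r_8 = 35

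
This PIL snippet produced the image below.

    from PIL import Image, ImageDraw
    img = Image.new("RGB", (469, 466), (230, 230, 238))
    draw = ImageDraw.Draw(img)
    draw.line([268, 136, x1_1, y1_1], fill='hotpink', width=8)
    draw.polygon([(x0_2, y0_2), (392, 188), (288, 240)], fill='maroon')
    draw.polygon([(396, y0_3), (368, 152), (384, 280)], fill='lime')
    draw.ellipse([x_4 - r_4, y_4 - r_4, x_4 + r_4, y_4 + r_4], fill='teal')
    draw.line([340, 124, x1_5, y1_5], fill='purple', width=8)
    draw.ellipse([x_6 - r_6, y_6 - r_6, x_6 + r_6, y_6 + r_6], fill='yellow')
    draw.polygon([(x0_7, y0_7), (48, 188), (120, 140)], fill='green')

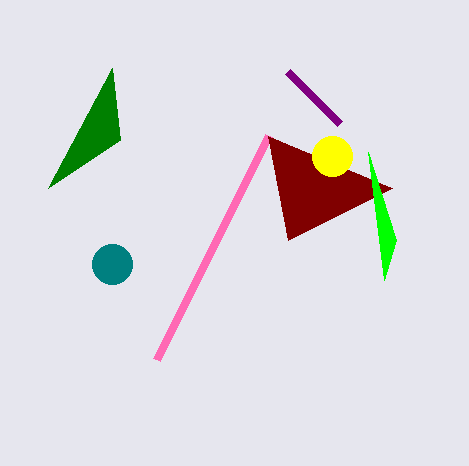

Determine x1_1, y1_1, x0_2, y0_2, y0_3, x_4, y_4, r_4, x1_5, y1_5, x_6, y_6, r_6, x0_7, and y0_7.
x1_1 = 156
y1_1 = 360
x0_2 = 268
y0_2 = 136
y0_3 = 240
x_4 = 112
y_4 = 264
r_4 = 20
x1_5 = 288
y1_5 = 72
x_6 = 332
y_6 = 156
r_6 = 20
x0_7 = 112
y0_7 = 68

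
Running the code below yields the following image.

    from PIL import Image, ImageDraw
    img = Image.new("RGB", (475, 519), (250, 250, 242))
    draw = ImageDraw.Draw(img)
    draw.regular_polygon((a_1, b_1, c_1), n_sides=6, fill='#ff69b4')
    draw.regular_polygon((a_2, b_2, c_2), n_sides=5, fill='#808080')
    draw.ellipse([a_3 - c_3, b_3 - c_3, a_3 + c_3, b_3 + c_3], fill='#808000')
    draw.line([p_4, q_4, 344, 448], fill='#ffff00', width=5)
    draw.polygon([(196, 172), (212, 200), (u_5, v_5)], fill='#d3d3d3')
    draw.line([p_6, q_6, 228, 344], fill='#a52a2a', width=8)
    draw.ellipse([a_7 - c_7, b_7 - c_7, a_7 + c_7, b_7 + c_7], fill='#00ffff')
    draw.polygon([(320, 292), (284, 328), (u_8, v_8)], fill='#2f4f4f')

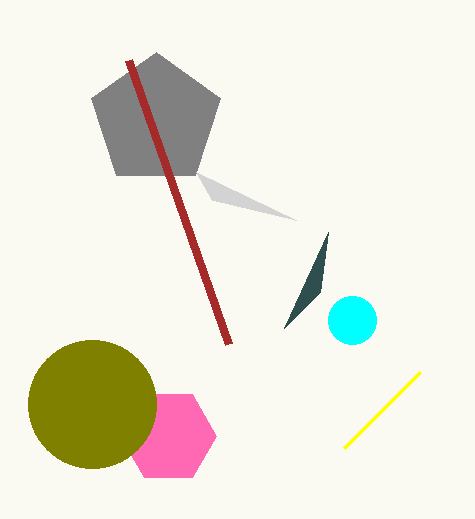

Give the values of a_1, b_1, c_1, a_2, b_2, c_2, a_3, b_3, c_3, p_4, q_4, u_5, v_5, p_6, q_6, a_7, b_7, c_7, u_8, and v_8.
a_1 = 168; b_1 = 436; c_1 = 48; a_2 = 156; b_2 = 120; c_2 = 68; a_3 = 92; b_3 = 404; c_3 = 64; p_4 = 420; q_4 = 372; u_5 = 296; v_5 = 220; p_6 = 128; q_6 = 60; a_7 = 352; b_7 = 320; c_7 = 24; u_8 = 328; v_8 = 232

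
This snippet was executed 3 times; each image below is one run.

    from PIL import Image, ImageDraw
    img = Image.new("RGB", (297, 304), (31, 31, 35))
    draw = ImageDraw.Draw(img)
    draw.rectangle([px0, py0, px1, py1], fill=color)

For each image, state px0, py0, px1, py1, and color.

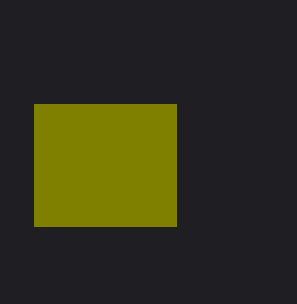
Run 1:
px0 = 34; py0 = 104; px1 = 176; py1 = 226; color = 'olive'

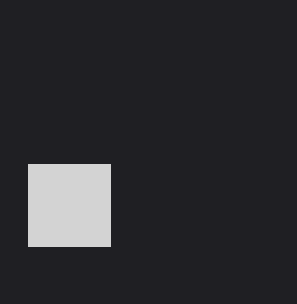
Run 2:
px0 = 28
py0 = 164
px1 = 110
py1 = 246
color = 'lightgray'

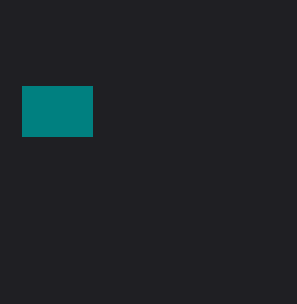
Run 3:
px0 = 22; py0 = 86; px1 = 92; py1 = 136; color = 'teal'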